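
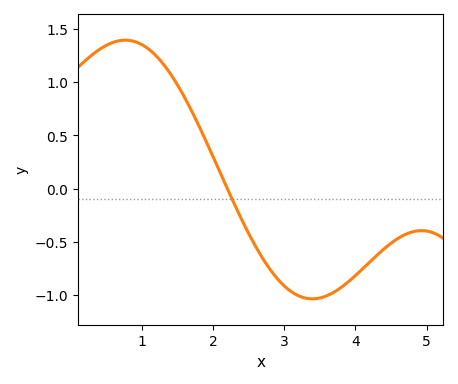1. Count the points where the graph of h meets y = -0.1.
1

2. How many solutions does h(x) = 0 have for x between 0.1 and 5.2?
1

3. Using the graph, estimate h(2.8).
-0.75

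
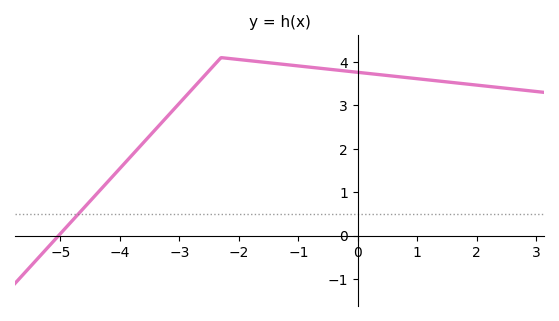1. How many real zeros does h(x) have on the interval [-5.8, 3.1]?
1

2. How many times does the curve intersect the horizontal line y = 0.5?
1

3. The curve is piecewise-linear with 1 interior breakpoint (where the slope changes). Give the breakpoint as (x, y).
(-2.3, 4.1)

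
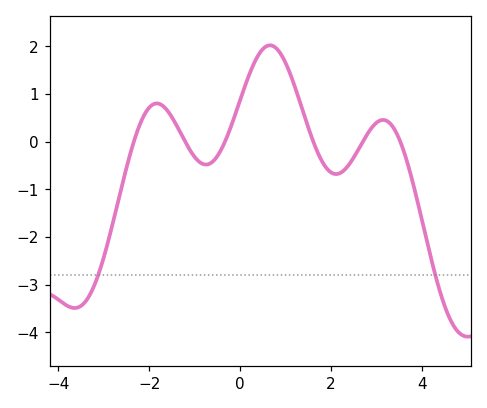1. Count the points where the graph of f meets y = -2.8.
2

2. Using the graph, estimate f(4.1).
-2.1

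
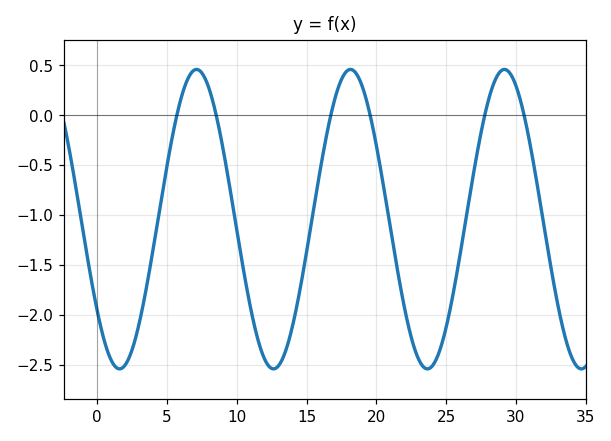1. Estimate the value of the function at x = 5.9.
0.1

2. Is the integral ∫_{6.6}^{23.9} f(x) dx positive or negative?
negative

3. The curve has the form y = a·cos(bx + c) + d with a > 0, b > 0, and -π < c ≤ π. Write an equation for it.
y = 1.5cos(0.57x + 2.2) - 1.04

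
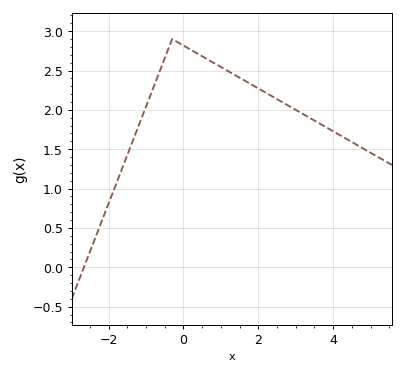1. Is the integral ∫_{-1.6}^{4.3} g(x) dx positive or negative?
positive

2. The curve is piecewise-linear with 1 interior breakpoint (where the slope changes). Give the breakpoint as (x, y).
(-0.3, 2.9)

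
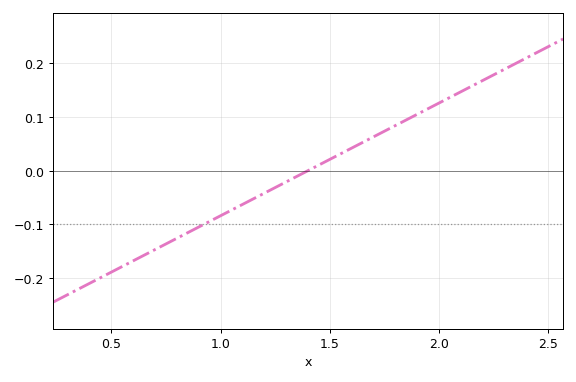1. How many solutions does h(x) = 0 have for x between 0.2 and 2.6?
1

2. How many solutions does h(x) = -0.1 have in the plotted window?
1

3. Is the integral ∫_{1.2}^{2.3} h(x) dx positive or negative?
positive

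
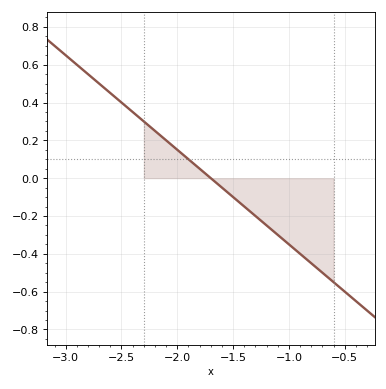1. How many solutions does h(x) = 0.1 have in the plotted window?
1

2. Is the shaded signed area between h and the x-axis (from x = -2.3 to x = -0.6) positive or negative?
negative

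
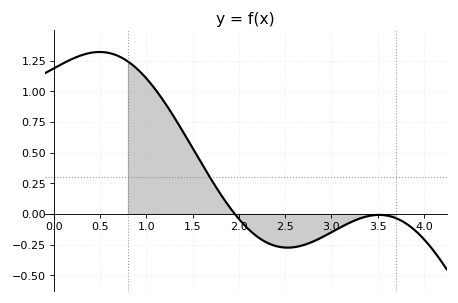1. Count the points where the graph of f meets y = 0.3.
1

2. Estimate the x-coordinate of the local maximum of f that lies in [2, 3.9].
3.5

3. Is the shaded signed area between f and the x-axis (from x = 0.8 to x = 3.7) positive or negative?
positive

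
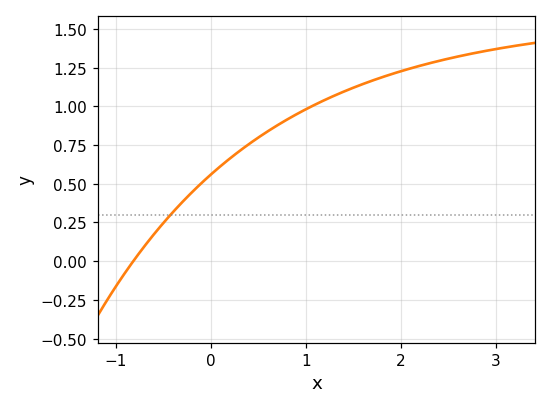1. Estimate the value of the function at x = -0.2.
0.445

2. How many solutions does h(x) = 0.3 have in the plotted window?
1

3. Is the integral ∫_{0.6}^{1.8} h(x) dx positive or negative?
positive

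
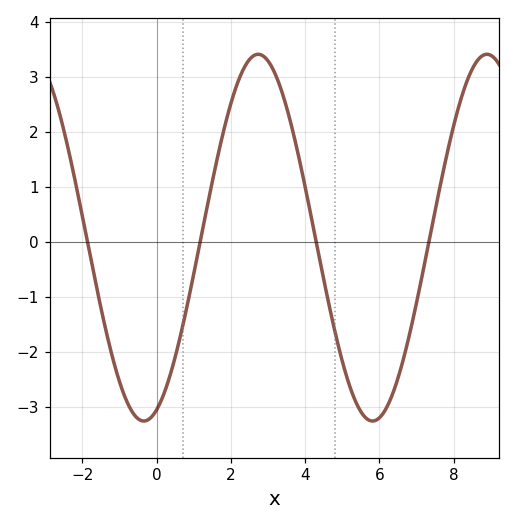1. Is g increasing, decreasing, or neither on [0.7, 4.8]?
neither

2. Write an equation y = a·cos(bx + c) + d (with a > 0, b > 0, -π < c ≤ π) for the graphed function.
y = 3.34cos(1.02x - 2.79) + 0.08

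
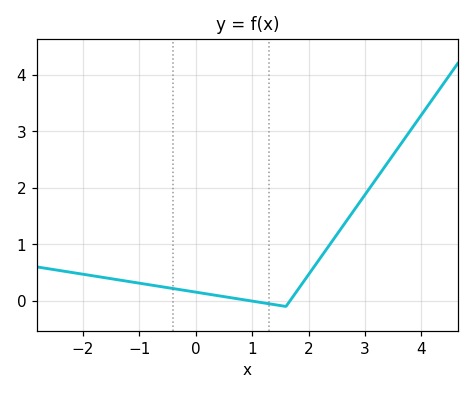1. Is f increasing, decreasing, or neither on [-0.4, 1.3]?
decreasing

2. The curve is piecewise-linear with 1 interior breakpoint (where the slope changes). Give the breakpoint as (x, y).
(1.6, -0.1)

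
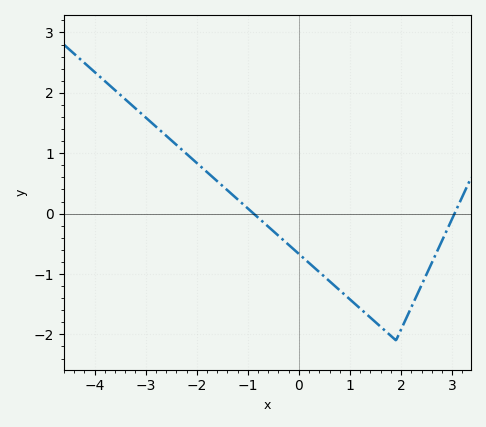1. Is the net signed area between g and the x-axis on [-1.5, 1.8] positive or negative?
negative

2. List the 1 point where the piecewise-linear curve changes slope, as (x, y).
(1.9, -2.1)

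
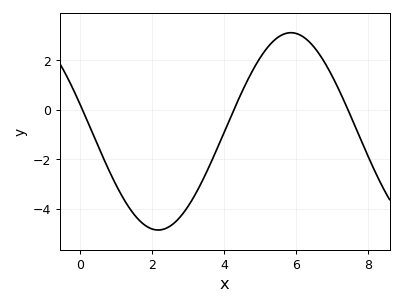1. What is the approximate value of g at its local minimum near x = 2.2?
-4.8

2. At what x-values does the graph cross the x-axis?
0, 4.2, 7.4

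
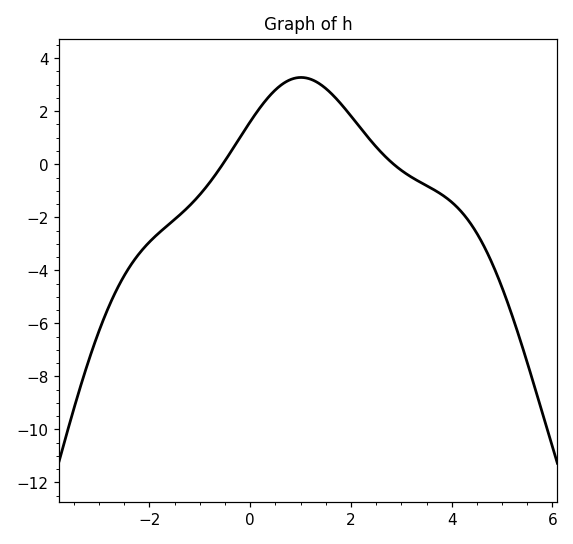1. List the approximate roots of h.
-0.6, 2.8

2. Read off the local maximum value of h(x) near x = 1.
3.2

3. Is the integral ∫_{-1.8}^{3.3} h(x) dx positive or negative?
positive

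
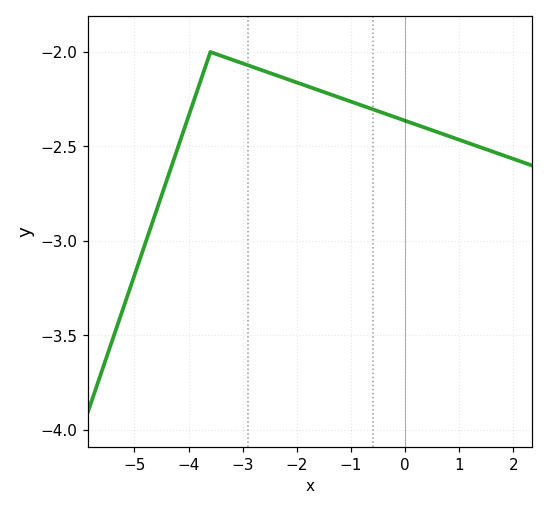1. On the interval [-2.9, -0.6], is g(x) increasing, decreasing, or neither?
decreasing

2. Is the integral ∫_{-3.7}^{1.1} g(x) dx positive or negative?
negative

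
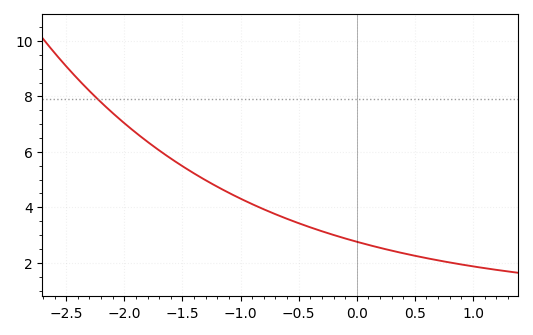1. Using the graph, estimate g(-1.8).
6.36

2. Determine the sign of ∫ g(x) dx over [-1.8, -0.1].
positive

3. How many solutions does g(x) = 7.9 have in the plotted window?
1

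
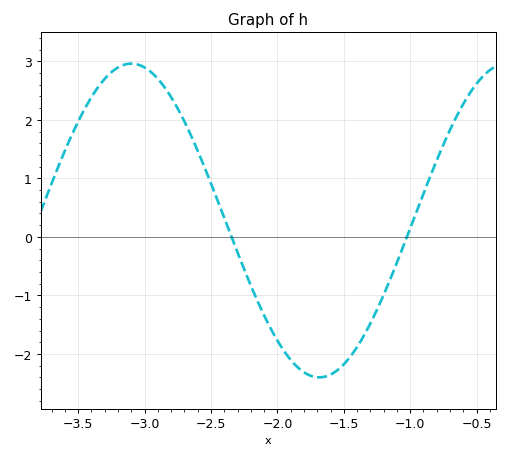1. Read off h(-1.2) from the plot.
-1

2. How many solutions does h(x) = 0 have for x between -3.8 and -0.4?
2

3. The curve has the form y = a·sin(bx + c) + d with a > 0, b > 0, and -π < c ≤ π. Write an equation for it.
y = 2.68sin(2.2x + 2.2) + 0.28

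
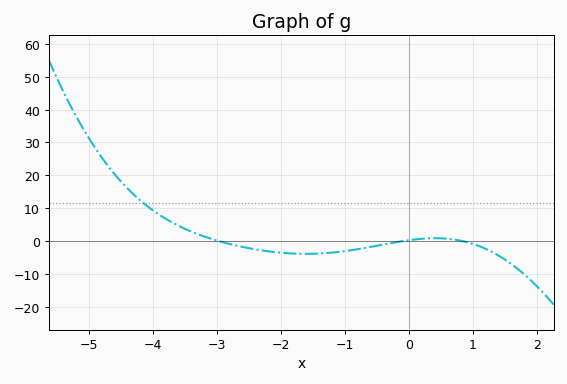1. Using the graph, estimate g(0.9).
-0.29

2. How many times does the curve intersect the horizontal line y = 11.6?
1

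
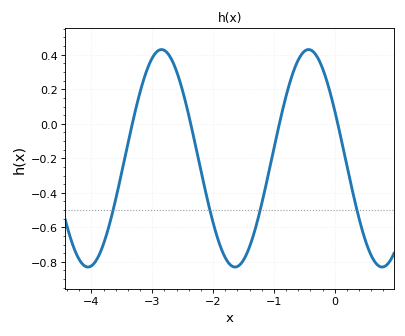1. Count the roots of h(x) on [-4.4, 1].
4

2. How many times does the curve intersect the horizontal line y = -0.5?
4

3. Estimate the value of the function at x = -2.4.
0.049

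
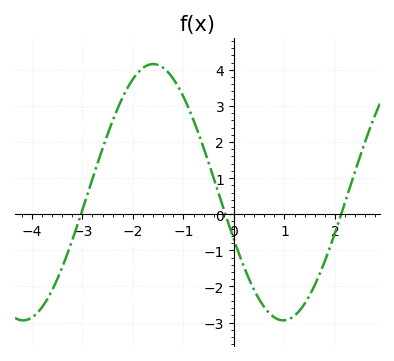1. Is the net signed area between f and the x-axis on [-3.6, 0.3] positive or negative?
positive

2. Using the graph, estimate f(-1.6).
4.2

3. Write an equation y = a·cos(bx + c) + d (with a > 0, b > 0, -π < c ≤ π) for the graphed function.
y = 3.55cos(1.2x + 2) + 0.61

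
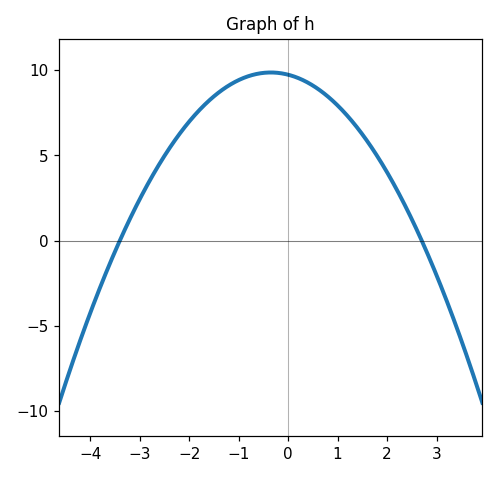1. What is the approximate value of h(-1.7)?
7.93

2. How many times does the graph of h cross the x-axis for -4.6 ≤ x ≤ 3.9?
2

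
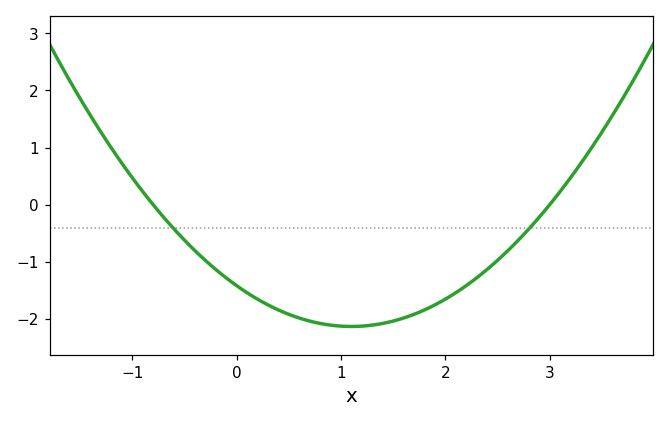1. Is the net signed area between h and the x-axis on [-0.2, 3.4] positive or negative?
negative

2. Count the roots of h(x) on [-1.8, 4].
2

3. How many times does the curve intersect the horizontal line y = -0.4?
2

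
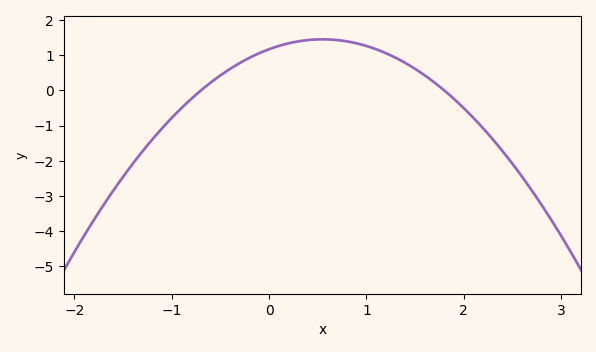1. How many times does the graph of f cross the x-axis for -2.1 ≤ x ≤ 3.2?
2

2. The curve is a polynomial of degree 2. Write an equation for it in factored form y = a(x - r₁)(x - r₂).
y = -0.93(x + 0.7)(x - 1.8)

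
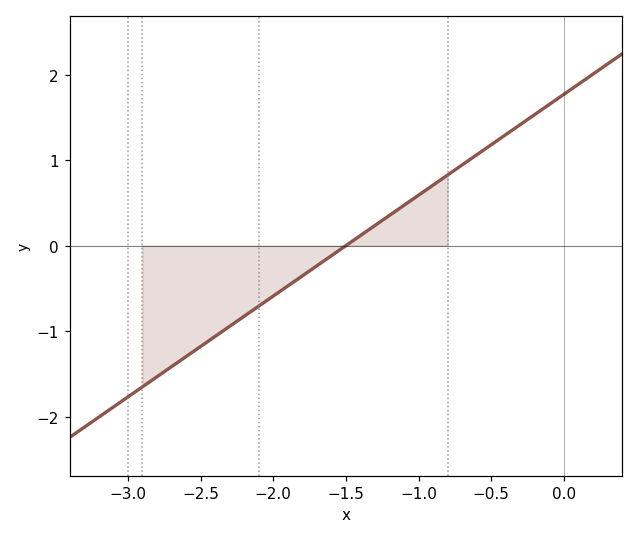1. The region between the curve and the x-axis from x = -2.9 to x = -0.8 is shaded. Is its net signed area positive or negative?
negative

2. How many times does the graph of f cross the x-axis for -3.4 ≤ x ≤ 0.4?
1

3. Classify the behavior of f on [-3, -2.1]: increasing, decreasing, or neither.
increasing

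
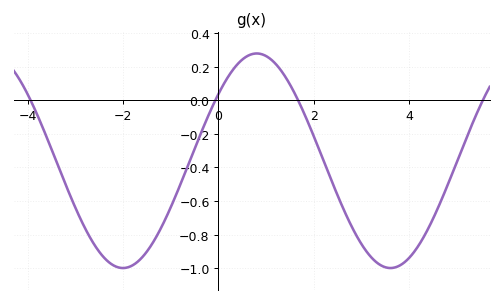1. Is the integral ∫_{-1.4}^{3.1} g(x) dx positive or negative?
negative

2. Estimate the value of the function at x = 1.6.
0.042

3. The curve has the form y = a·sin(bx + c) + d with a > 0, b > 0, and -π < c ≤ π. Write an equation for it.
y = 0.64sin(1.12x + 0.67) - 0.36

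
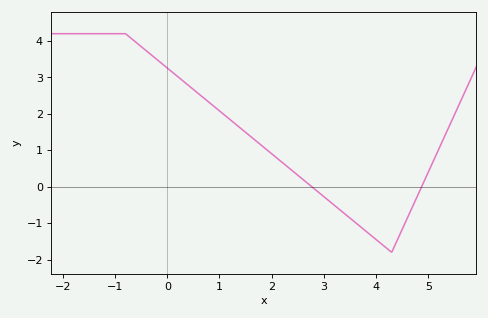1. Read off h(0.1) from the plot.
3.1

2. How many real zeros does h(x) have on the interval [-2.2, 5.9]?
2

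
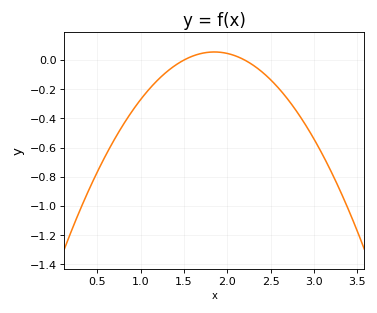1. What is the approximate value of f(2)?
0.045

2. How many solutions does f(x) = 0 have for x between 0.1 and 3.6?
2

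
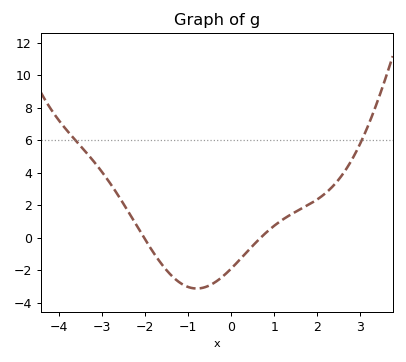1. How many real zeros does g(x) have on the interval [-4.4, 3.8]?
2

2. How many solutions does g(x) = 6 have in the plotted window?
2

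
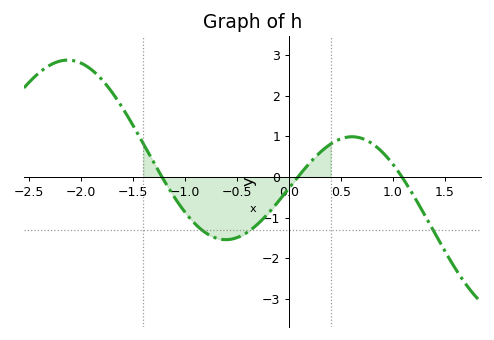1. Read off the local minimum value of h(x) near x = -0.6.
-1.54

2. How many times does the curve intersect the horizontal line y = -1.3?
3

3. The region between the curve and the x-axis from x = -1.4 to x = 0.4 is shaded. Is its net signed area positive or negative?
negative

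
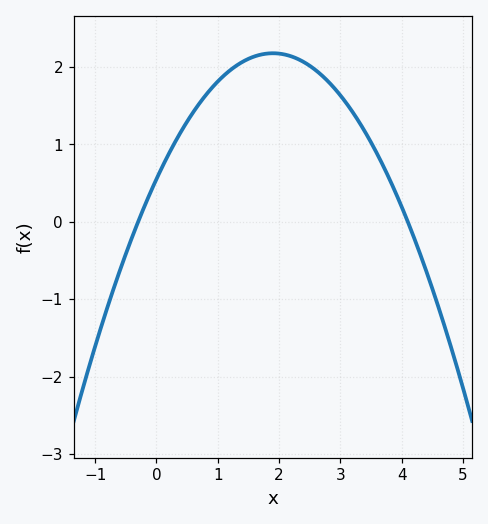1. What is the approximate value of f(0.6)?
1.4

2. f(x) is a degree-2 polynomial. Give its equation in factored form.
y = -0.45(x + 0.3)(x - 4.1)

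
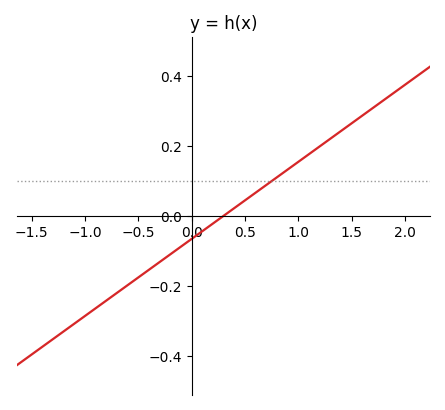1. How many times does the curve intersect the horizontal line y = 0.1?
1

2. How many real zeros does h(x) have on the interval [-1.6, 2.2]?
1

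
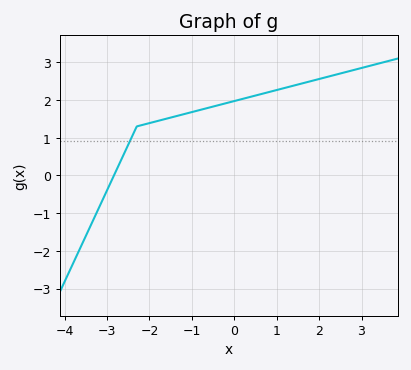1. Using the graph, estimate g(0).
2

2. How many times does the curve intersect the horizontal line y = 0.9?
1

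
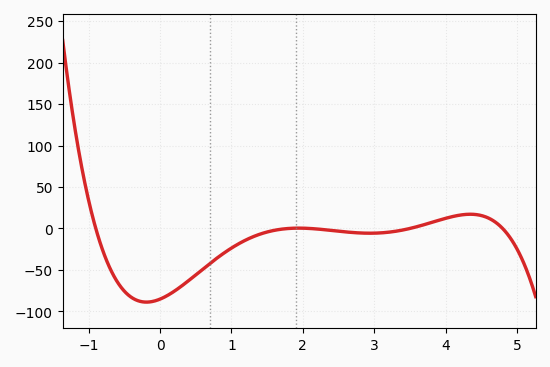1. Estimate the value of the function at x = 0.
-85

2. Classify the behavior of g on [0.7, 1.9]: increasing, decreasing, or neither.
increasing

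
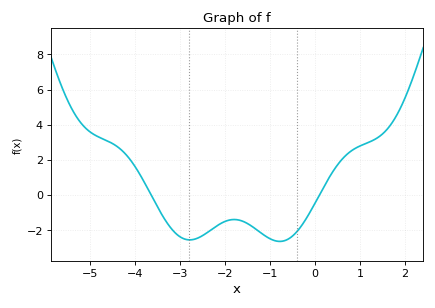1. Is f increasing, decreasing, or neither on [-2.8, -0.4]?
neither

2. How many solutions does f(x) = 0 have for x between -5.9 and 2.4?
2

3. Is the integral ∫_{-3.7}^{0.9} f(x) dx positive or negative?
negative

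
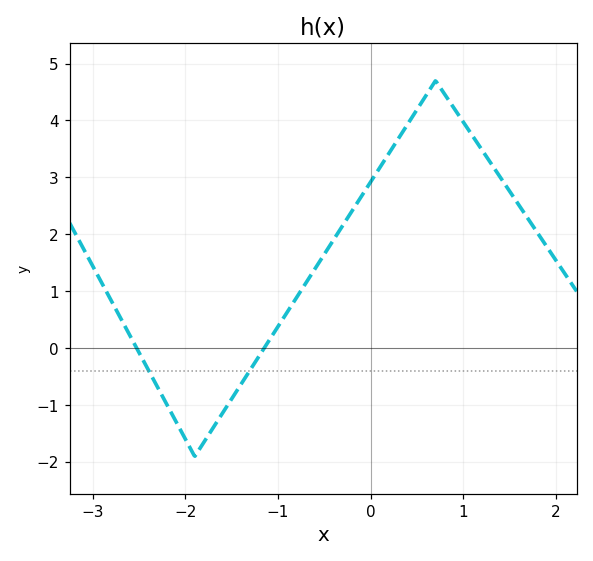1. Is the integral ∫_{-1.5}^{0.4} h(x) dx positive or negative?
positive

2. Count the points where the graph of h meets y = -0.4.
2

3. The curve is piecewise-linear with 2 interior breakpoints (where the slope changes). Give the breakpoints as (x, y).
(-1.9, -1.9); (0.7, 4.7)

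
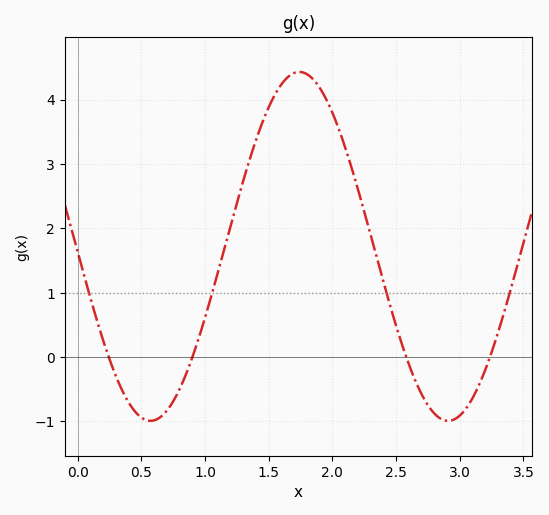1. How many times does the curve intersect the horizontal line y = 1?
4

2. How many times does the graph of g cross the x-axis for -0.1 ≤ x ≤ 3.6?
4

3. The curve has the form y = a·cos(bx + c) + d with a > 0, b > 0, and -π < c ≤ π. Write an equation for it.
y = 2.71cos(2.7x + 1.6) + 1.72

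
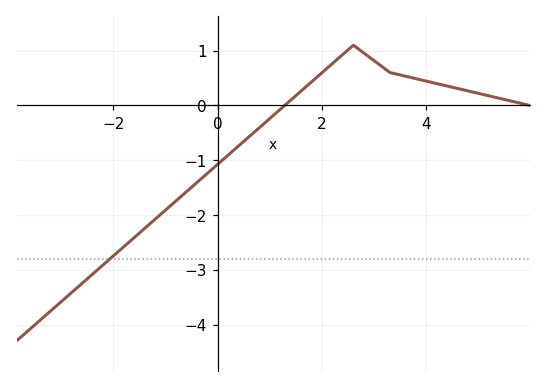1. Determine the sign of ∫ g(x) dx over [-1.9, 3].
negative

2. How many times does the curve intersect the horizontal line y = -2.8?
1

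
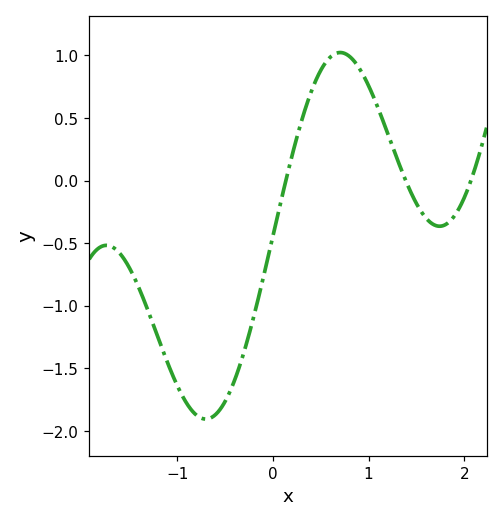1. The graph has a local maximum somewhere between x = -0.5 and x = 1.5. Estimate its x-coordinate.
0.702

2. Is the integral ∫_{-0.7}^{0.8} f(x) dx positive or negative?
negative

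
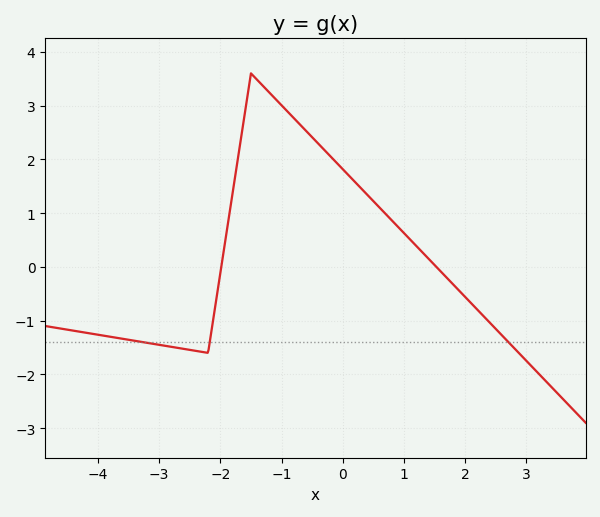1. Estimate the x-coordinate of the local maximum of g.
-1.4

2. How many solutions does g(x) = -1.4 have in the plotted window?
3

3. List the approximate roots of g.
-2, 1.6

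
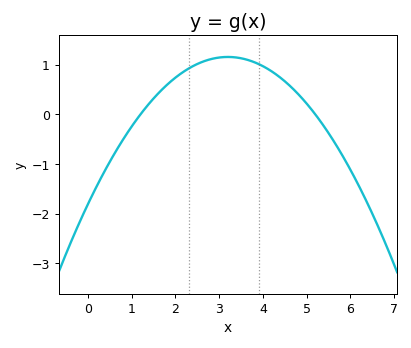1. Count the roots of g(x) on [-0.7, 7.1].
2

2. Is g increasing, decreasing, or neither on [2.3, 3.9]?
neither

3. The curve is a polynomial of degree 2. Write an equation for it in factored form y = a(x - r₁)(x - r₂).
y = -0.29(x - 1.2)(x - 5.2)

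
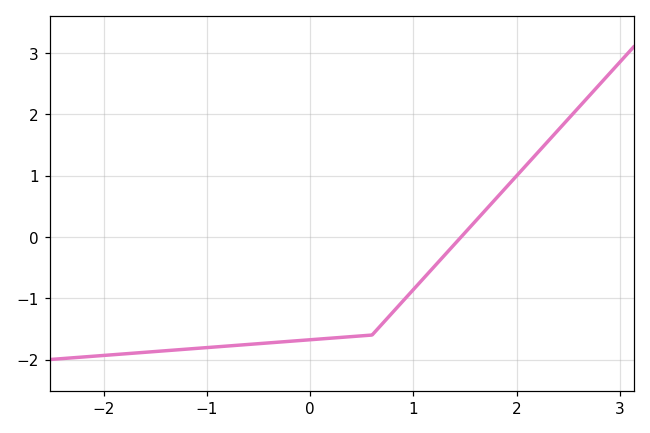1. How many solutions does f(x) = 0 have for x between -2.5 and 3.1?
1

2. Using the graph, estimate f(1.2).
-0.487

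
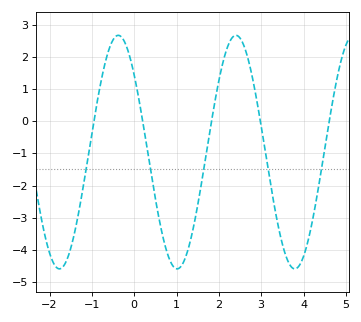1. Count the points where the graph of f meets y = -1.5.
5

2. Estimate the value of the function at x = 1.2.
-4.3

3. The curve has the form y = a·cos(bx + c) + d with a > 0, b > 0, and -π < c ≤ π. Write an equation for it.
y = 3.63cos(2.3x + 0.85) - 0.96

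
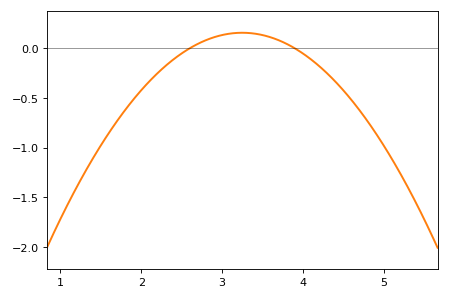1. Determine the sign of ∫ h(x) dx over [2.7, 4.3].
positive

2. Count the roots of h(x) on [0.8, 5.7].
2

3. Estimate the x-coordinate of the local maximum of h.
3.2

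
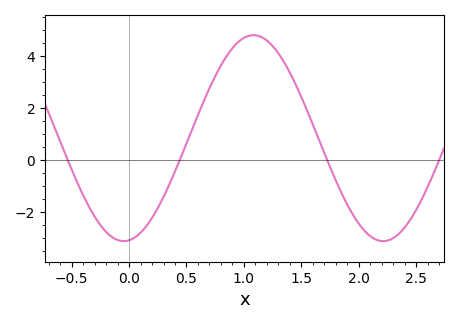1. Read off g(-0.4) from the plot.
-1.35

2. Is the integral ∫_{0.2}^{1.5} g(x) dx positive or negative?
positive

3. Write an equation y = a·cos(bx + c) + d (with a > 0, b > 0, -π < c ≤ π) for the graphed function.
y = 3.95cos(2.78x - 3.01) + 0.84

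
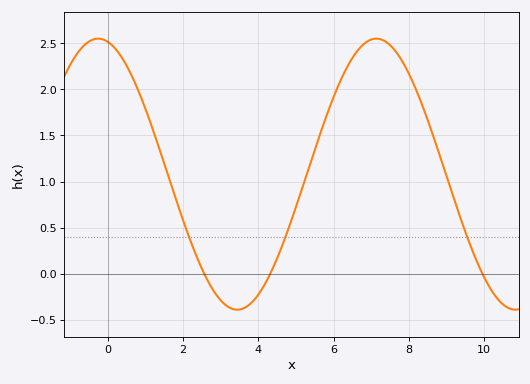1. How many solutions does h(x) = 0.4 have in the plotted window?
3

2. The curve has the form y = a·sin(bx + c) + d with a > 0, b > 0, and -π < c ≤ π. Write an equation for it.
y = 1.47sin(0.85x + 1.79) + 1.08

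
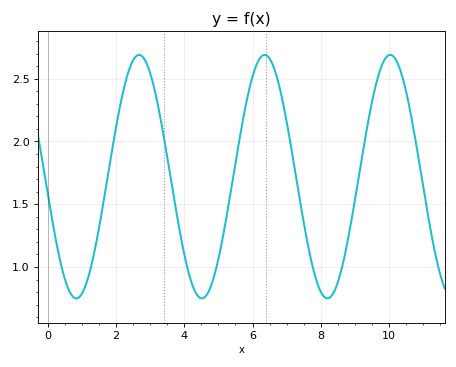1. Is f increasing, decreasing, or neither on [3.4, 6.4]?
neither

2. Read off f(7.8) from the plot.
0.95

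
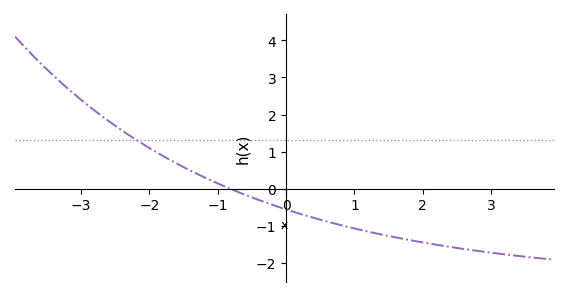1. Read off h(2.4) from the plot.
-1.57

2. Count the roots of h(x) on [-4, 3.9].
1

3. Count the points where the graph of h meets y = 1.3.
1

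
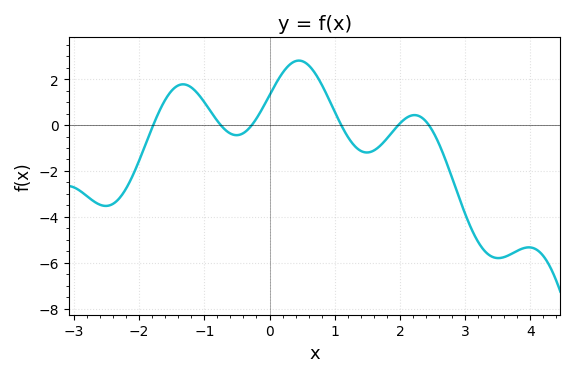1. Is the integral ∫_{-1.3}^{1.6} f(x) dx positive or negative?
positive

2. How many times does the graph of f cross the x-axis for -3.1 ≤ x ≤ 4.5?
6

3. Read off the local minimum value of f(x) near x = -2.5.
-3.52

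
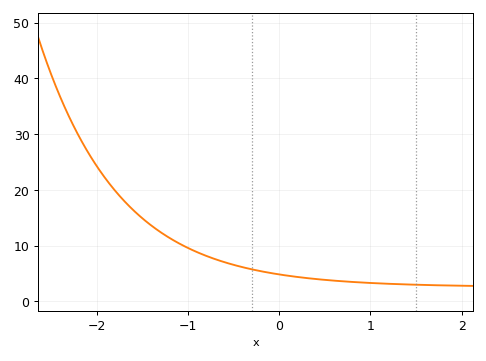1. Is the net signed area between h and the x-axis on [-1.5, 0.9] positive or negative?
positive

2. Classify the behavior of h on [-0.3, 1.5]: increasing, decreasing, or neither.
decreasing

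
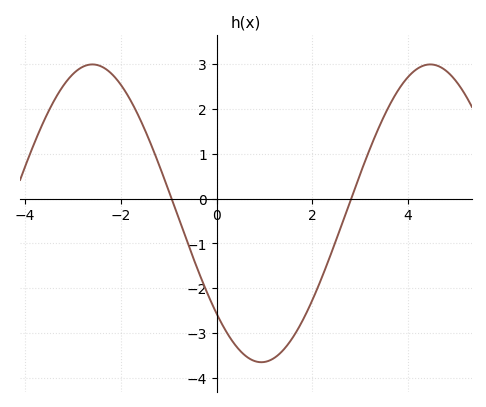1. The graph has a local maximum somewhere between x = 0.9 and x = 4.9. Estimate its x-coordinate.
4.4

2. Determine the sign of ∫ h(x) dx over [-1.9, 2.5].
negative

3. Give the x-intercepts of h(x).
-1, 2.8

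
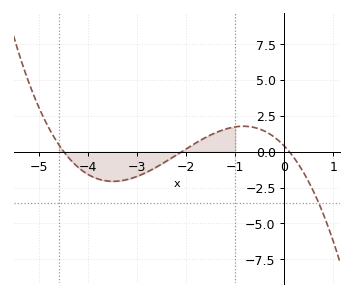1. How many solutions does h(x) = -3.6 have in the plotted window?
1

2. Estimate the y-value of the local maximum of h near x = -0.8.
1.8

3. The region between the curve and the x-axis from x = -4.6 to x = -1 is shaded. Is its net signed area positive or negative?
negative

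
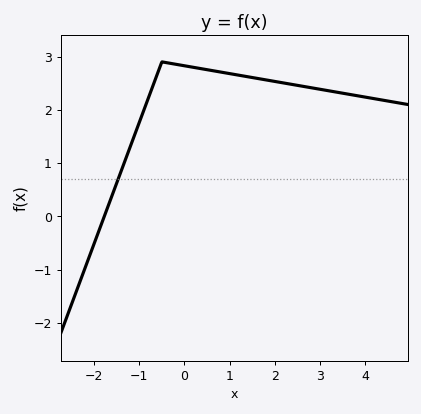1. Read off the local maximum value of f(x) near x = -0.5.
2.9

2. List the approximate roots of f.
-1.78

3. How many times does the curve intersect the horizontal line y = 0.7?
1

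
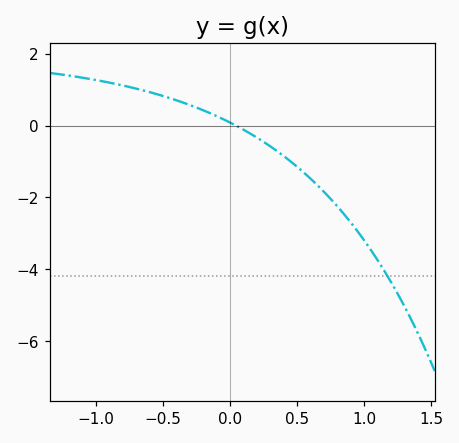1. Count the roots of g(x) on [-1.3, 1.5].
1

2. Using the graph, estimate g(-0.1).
0.2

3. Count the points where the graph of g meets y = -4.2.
1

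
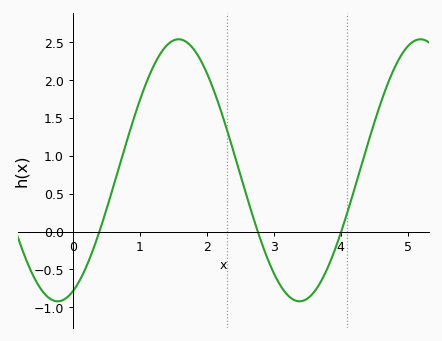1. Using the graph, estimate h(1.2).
2.15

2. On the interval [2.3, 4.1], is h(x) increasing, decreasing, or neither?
neither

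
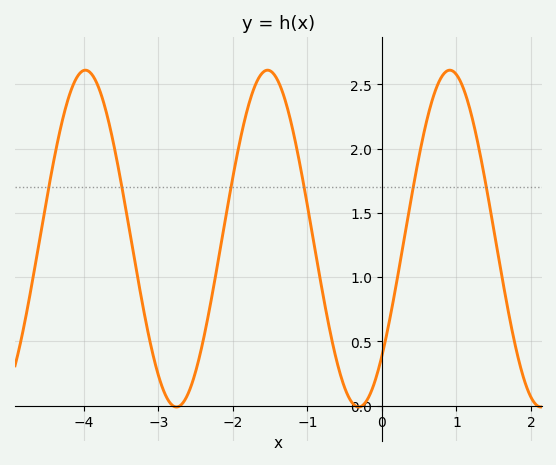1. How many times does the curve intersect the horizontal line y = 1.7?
6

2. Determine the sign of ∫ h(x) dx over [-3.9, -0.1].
positive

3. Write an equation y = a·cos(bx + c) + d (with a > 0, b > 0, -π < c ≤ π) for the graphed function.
y = 1.31cos(2.57x - 2.34) + 1.3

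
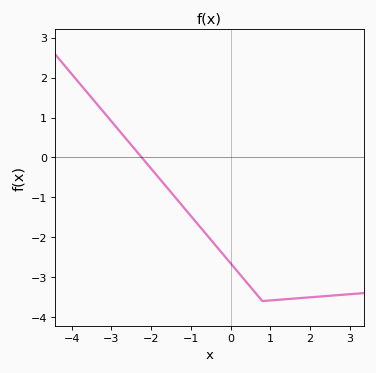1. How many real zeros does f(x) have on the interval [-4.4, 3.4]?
1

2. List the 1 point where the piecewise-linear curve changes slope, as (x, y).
(0.8, -3.6)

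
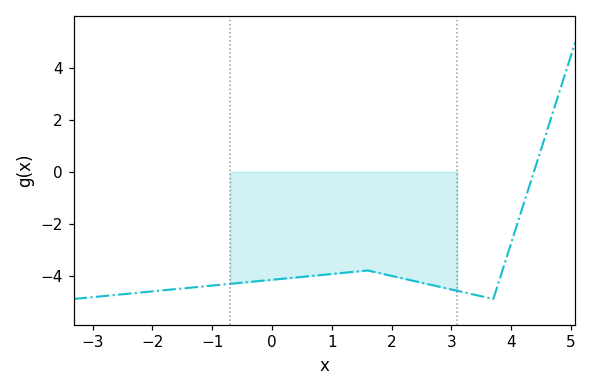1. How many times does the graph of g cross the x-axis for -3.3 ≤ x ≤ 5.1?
1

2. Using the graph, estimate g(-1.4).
-4.4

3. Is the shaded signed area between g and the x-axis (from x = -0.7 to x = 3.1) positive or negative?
negative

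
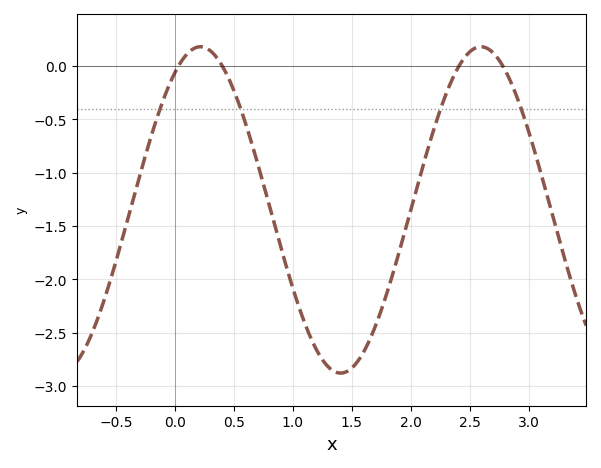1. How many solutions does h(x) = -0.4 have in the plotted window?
4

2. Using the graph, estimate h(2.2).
-0.6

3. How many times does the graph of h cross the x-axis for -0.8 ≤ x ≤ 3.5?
4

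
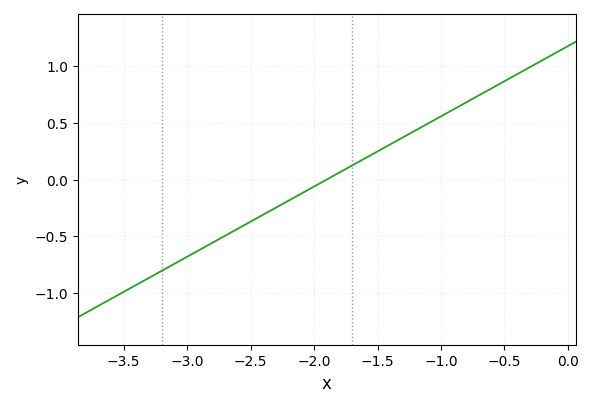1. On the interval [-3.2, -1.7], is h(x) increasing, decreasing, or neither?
increasing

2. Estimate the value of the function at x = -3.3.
-0.85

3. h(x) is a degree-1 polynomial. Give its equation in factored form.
y = 0.62(x + 1.9)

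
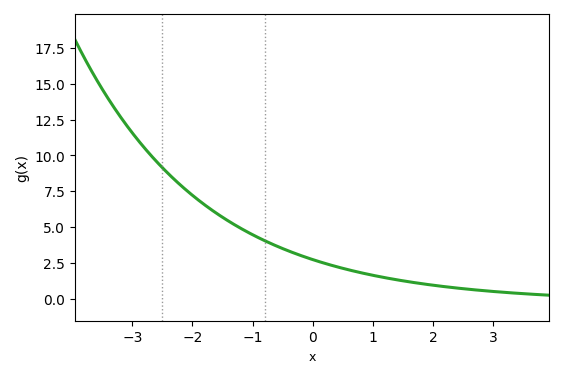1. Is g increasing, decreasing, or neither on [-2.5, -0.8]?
decreasing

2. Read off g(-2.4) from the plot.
8.5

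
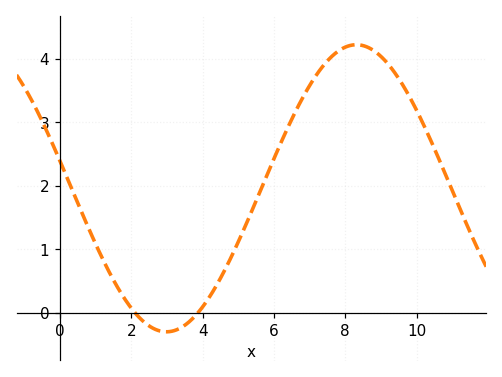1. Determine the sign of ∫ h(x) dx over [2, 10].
positive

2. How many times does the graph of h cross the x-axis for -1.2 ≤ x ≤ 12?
2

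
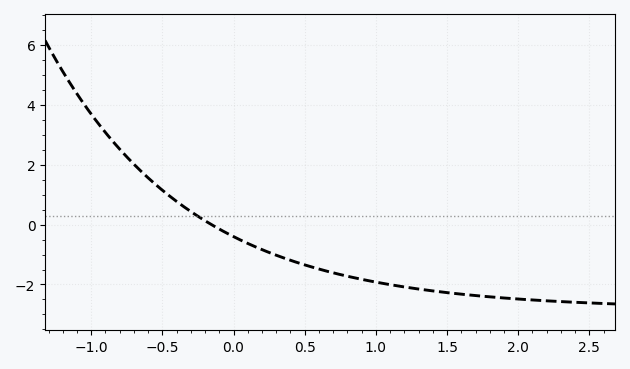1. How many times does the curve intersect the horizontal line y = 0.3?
1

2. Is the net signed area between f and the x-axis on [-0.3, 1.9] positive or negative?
negative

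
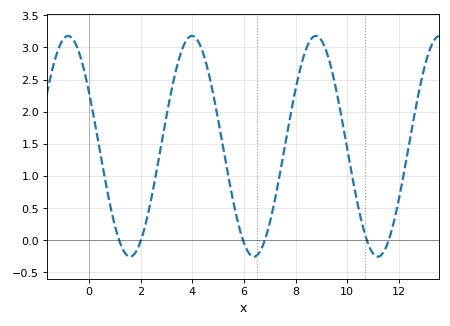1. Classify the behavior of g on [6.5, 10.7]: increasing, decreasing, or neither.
neither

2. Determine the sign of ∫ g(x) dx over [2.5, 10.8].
positive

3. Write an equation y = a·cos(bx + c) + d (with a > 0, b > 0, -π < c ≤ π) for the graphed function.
y = 1.72cos(1.3x + 1.1) + 1.46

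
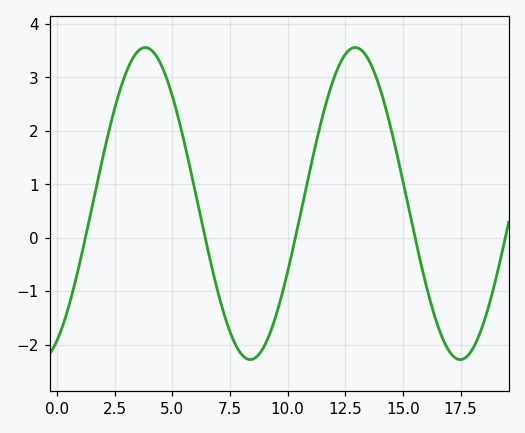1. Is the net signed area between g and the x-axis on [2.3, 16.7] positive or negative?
positive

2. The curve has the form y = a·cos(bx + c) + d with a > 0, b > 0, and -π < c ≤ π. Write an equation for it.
y = 2.92cos(0.69x - 2.6) + 0.64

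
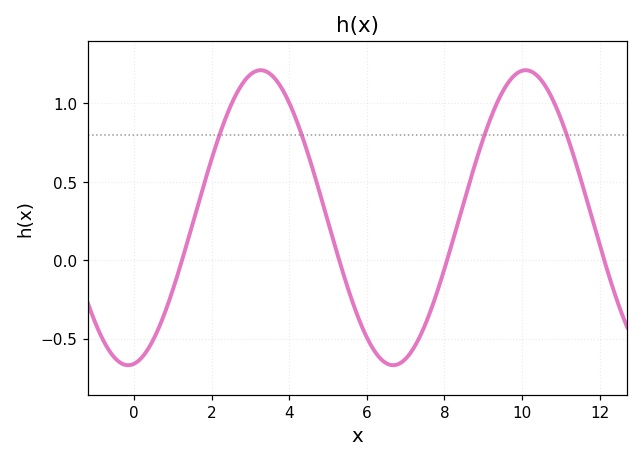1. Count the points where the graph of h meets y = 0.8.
4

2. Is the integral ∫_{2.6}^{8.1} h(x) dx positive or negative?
positive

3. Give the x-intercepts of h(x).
1.2, 5.2, 8, 12.2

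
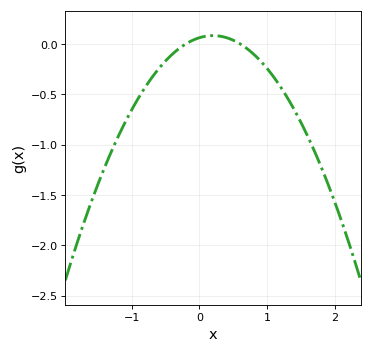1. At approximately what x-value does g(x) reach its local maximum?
0.2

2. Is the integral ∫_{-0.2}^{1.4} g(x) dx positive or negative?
negative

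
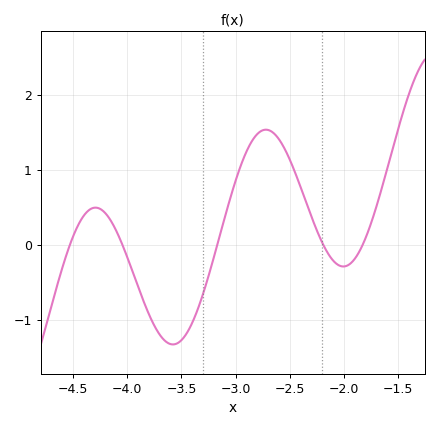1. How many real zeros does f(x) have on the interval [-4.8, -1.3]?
5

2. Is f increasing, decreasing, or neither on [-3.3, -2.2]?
neither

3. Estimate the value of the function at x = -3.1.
0.359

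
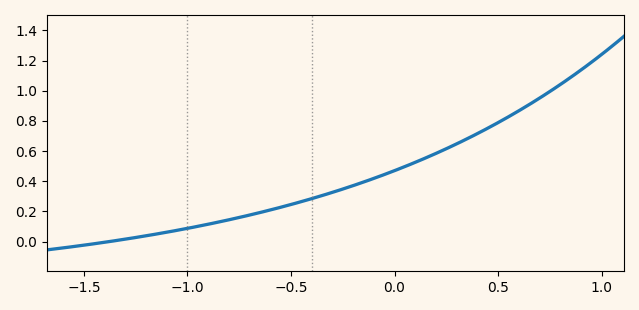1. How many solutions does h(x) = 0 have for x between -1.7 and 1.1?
1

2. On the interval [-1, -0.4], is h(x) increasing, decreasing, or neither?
increasing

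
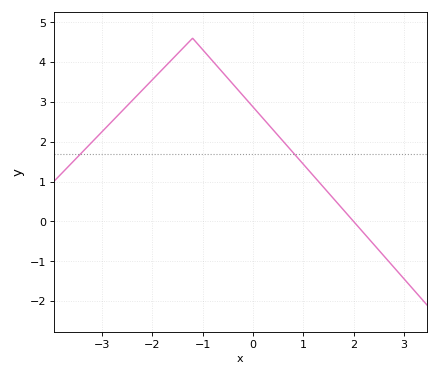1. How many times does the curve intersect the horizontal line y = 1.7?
2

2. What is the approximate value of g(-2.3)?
3.2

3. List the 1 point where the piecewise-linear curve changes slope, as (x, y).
(-1.2, 4.6)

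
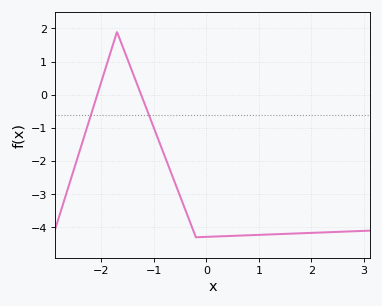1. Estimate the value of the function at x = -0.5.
-3.06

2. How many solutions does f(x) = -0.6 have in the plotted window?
2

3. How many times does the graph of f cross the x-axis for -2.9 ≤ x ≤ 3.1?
2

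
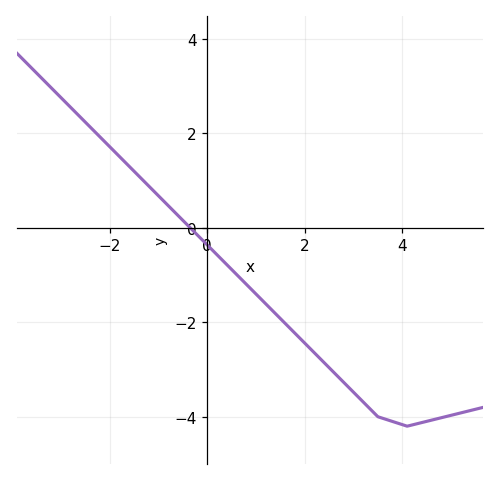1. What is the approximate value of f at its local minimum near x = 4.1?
-4.2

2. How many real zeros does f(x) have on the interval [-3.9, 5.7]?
1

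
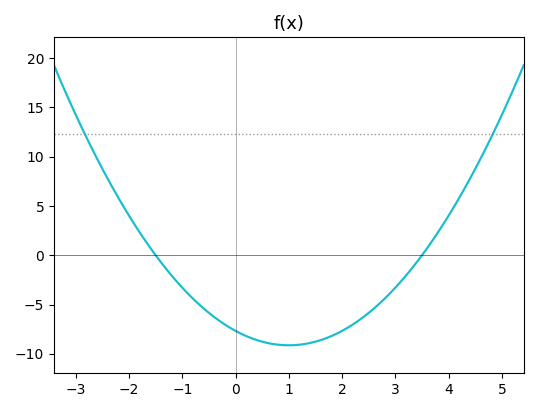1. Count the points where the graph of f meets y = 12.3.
2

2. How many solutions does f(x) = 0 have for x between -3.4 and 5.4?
2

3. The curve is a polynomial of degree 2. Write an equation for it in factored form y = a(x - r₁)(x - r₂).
y = 1.46(x + 1.5)(x - 3.5)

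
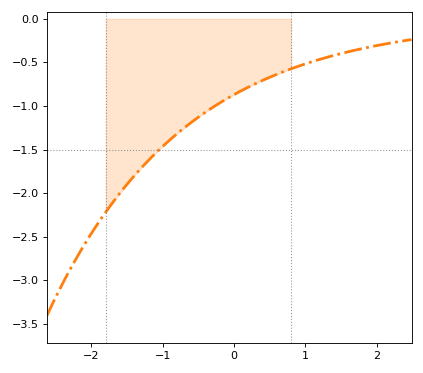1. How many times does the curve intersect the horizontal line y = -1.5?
1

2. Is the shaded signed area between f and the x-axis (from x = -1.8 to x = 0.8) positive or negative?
negative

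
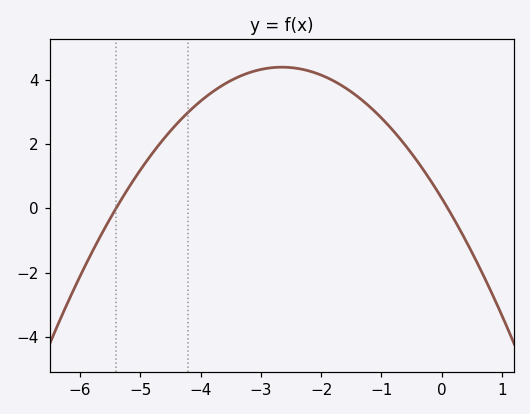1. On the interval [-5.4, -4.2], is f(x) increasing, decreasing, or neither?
increasing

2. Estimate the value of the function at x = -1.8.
3.97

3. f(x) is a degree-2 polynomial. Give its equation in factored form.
y = -0.58(x + 5.4)(x - 0.1)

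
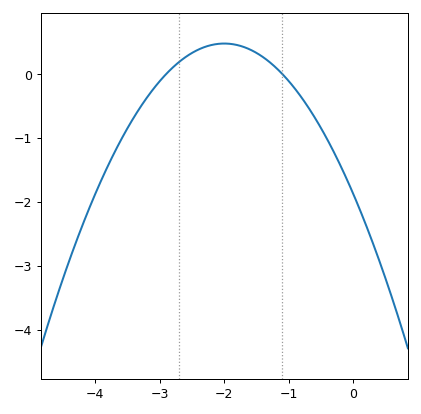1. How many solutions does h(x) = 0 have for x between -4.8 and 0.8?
2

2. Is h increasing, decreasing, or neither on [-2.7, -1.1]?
neither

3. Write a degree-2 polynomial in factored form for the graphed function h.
y = -0.59(x + 2.9)(x + 1.1)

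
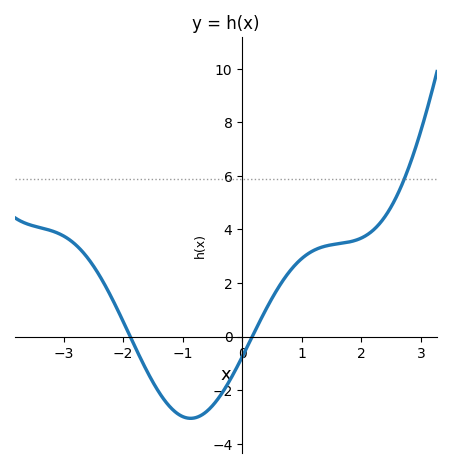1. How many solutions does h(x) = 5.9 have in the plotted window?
1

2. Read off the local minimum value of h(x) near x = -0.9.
-3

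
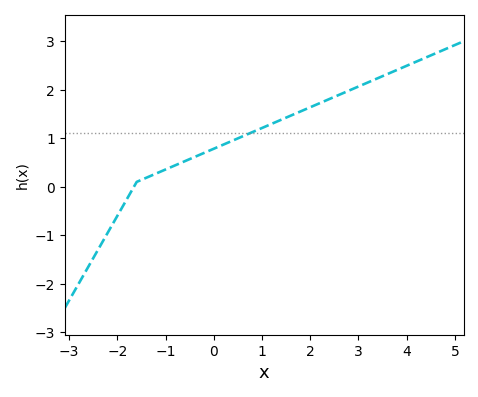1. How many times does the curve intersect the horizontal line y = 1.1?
1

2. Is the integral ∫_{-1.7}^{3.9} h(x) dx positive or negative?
positive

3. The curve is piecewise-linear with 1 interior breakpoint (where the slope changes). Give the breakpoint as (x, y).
(-1.6, 0.1)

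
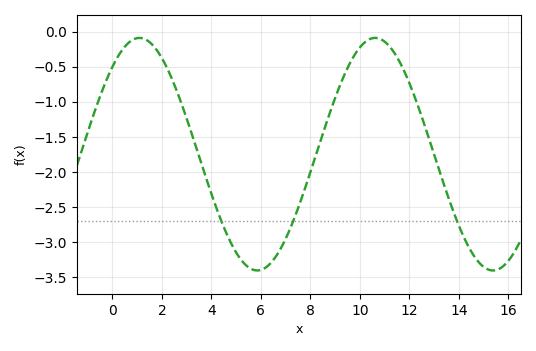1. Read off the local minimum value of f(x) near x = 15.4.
-3.4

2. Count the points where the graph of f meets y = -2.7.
3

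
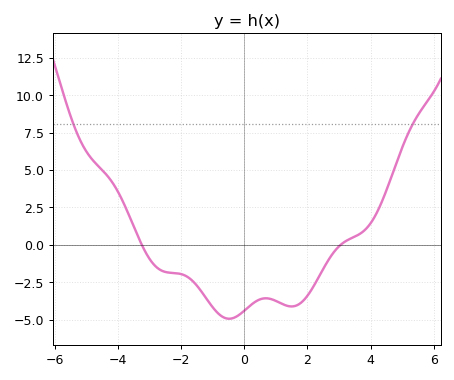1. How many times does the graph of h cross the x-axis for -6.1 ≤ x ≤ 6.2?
2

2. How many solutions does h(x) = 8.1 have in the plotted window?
2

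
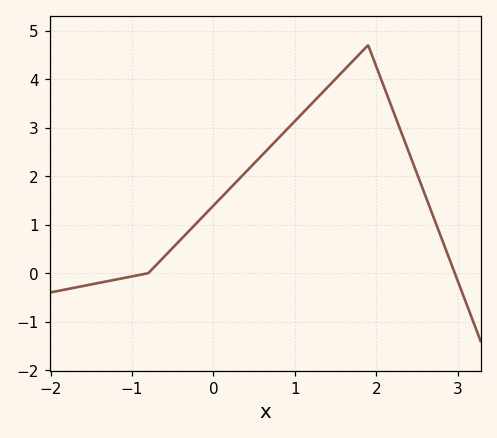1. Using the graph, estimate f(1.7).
4.4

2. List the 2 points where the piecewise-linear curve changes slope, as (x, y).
(-0.8, 0); (1.9, 4.7)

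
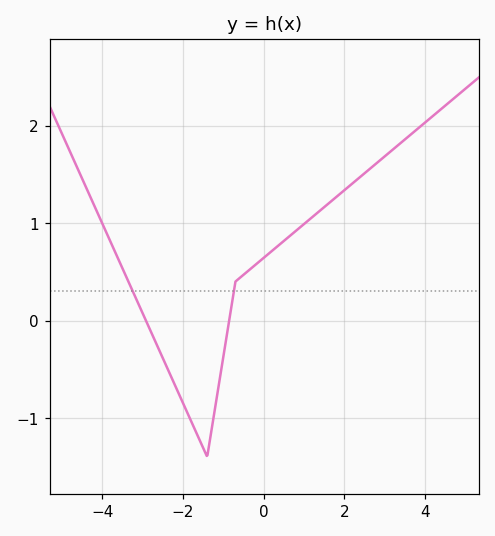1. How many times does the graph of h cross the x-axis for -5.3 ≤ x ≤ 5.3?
2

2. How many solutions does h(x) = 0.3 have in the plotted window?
2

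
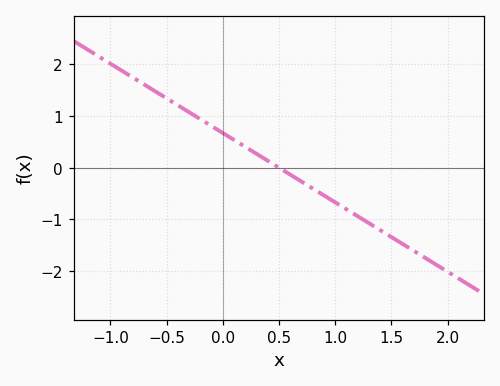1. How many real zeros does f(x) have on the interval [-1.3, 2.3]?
1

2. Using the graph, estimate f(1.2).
-0.9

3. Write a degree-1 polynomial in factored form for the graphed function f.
y = -1.34(x - 0.5)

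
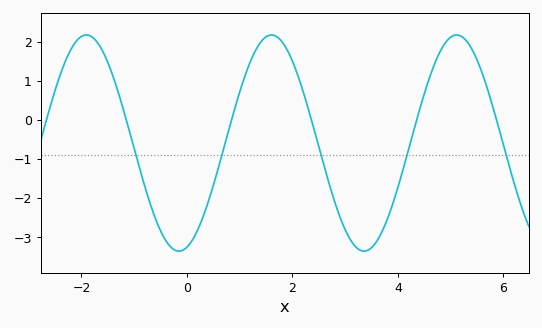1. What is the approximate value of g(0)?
-3.2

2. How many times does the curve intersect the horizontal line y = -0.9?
5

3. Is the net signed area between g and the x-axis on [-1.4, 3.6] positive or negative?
negative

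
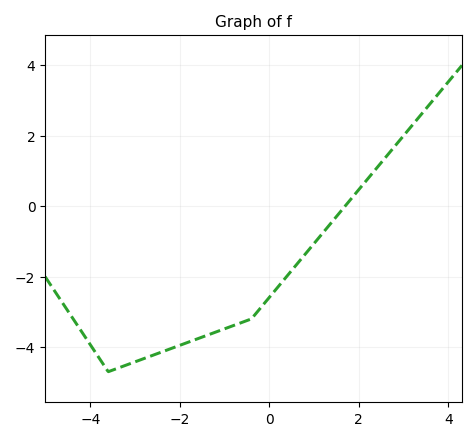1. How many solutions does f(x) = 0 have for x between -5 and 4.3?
1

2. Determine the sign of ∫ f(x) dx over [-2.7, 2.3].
negative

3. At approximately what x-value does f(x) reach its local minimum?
-3.6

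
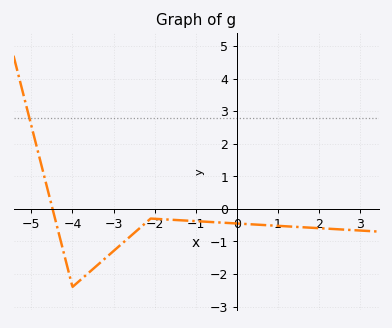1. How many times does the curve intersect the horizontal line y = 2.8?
1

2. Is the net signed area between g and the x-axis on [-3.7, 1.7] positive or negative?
negative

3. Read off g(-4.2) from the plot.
-1.4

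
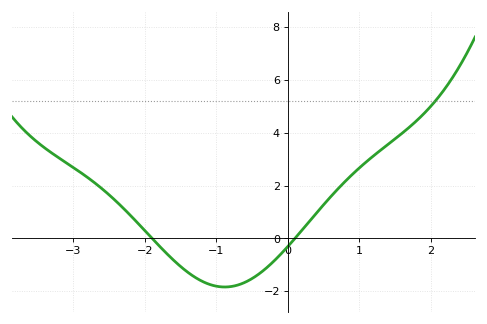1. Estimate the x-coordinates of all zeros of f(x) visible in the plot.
-1.89, 0.101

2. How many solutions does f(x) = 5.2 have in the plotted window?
1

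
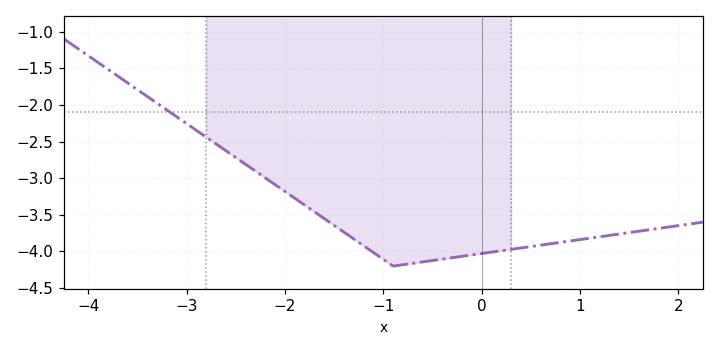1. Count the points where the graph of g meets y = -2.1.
1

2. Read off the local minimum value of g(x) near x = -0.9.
-4.2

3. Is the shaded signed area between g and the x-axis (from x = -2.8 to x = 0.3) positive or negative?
negative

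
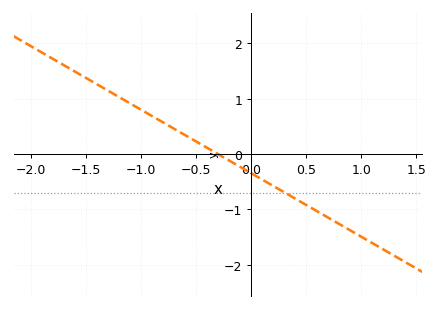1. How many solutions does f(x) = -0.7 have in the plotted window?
1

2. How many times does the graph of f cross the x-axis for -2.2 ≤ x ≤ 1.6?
1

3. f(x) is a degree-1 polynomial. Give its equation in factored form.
y = -1.15(x + 0.3)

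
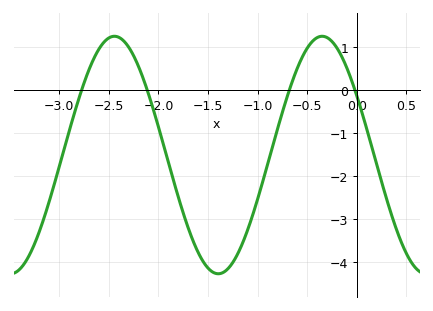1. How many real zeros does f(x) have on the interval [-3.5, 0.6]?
4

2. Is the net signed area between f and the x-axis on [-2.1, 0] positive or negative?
negative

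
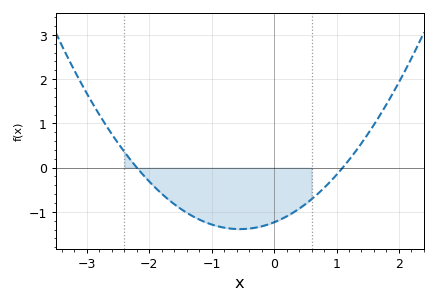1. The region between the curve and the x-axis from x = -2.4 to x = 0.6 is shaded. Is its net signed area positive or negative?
negative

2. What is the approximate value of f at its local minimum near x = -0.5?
-1.39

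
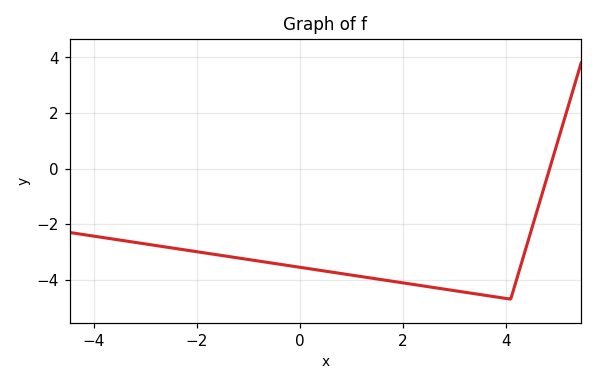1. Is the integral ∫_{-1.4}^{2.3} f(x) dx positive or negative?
negative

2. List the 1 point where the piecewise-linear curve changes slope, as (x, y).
(4.1, -4.7)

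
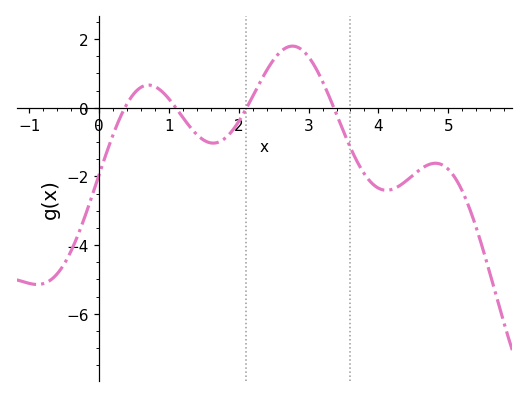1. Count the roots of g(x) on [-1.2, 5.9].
4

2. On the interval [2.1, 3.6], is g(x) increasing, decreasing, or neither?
neither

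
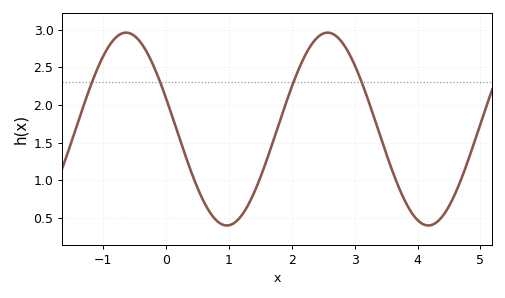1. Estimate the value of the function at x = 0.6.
0.714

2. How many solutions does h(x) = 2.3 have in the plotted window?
4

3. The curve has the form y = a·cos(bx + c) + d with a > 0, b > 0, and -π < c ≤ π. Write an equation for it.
y = 1.28cos(1.96x + 1.25) + 1.68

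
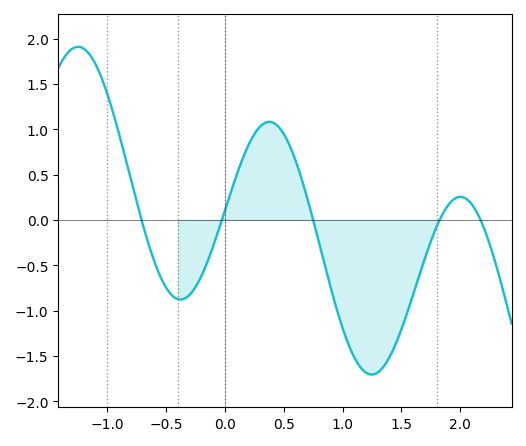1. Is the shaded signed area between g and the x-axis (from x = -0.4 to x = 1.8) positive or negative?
negative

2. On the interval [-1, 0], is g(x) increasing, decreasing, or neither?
neither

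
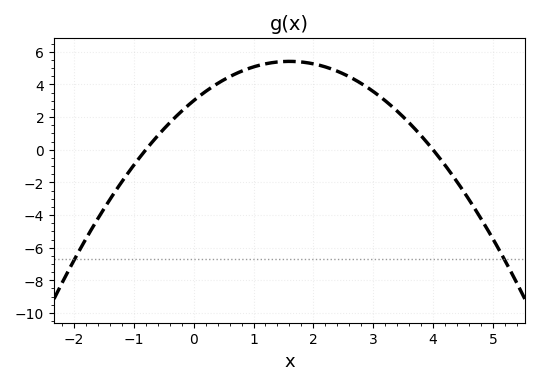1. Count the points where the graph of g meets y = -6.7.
2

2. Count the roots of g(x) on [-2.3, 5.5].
2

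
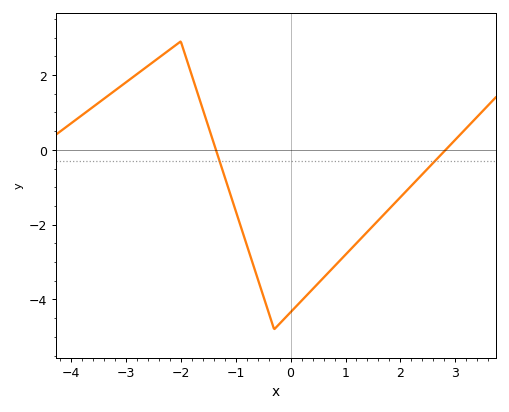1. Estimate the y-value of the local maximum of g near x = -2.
2.9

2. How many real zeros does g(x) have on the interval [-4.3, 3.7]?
2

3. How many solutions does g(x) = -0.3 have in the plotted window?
2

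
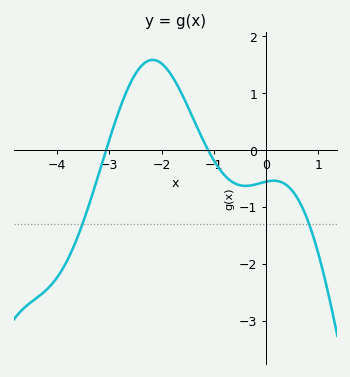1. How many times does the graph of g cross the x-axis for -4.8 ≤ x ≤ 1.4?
2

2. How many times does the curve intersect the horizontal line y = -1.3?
2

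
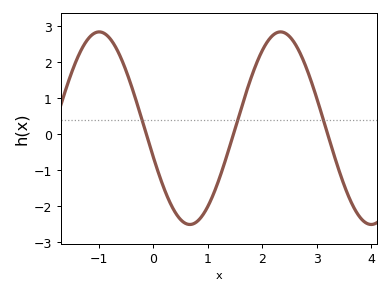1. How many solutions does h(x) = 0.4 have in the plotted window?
3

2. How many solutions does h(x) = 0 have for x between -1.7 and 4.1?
3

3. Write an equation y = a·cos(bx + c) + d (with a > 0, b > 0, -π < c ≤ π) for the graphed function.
y = 2.68cos(1.89x + 1.87) + 0.17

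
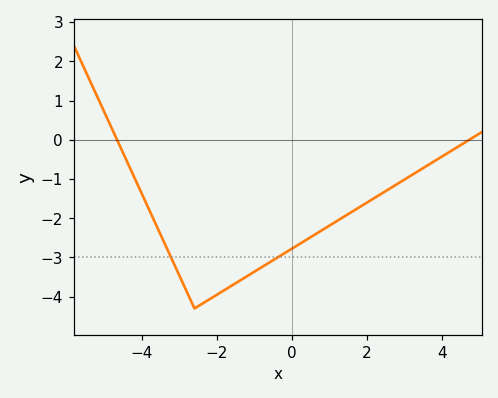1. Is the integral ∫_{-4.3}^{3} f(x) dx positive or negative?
negative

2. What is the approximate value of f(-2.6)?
-4.3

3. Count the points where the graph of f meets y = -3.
2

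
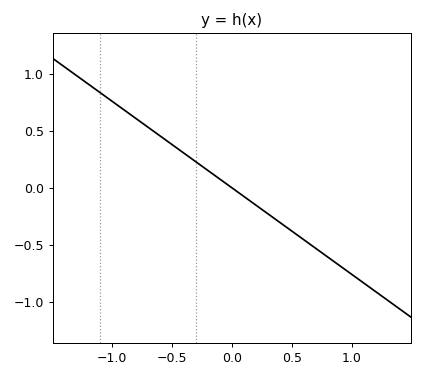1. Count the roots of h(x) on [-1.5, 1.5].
1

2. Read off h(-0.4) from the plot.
0.304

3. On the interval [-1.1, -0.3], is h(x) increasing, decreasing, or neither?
decreasing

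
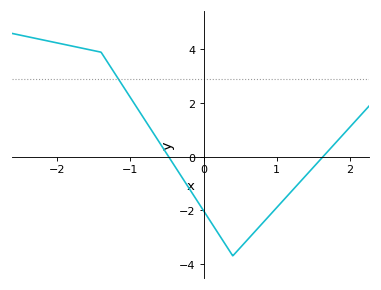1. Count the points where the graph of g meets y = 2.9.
1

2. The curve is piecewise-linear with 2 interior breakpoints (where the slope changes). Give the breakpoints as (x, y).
(-1.4, 3.9); (0.4, -3.7)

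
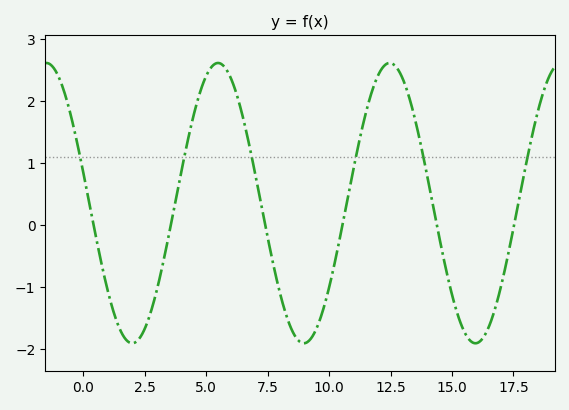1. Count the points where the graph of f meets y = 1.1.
6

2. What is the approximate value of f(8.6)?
-1.77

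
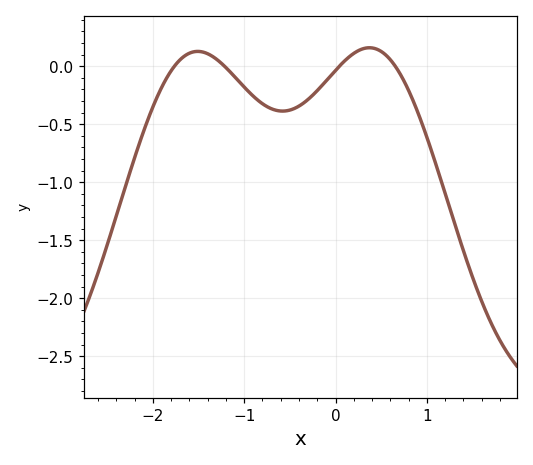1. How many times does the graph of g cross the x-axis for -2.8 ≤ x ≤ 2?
4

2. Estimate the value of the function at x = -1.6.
0.1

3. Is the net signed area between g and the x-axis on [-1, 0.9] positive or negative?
negative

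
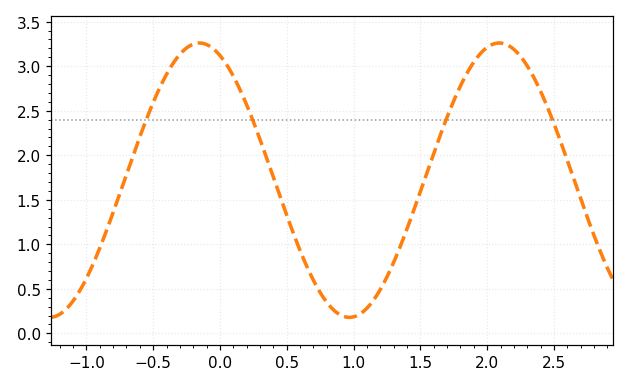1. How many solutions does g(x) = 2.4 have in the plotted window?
4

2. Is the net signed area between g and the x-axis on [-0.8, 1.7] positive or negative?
positive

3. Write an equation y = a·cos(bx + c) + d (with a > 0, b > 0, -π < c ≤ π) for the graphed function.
y = 1.54cos(2.8x + 0.43) + 1.72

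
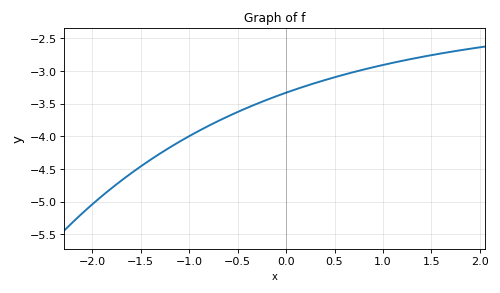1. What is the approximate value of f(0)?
-3.33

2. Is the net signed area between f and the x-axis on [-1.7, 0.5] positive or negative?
negative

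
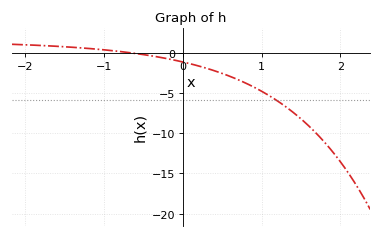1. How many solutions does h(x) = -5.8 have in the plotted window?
1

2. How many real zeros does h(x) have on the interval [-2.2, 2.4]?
1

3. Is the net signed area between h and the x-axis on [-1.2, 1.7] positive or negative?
negative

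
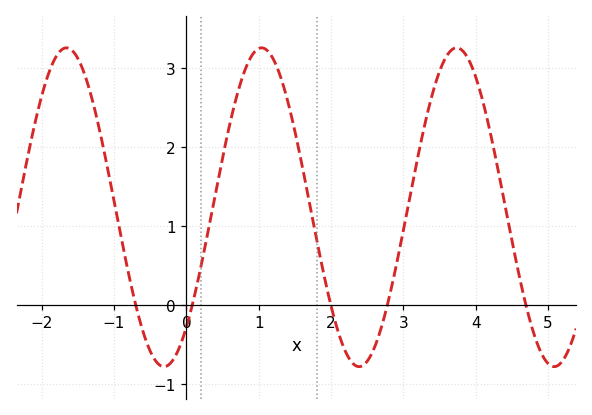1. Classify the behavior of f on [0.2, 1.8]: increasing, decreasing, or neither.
neither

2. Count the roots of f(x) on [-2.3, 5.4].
5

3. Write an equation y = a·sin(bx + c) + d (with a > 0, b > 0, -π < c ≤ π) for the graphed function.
y = 2.02sin(2.3x - 0.85) + 1.24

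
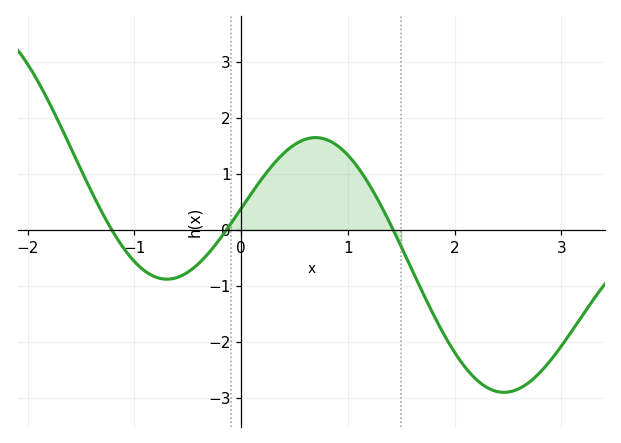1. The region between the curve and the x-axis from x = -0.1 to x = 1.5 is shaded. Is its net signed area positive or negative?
positive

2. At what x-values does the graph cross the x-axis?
-1.21, -0.138, 1.42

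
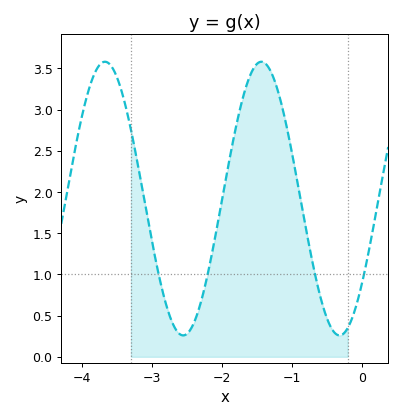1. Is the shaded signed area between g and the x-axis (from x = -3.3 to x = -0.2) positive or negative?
positive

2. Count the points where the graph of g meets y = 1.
4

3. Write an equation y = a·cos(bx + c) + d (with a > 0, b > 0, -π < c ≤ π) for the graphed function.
y = 1.66cos(2.8x - 2.2) + 1.92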